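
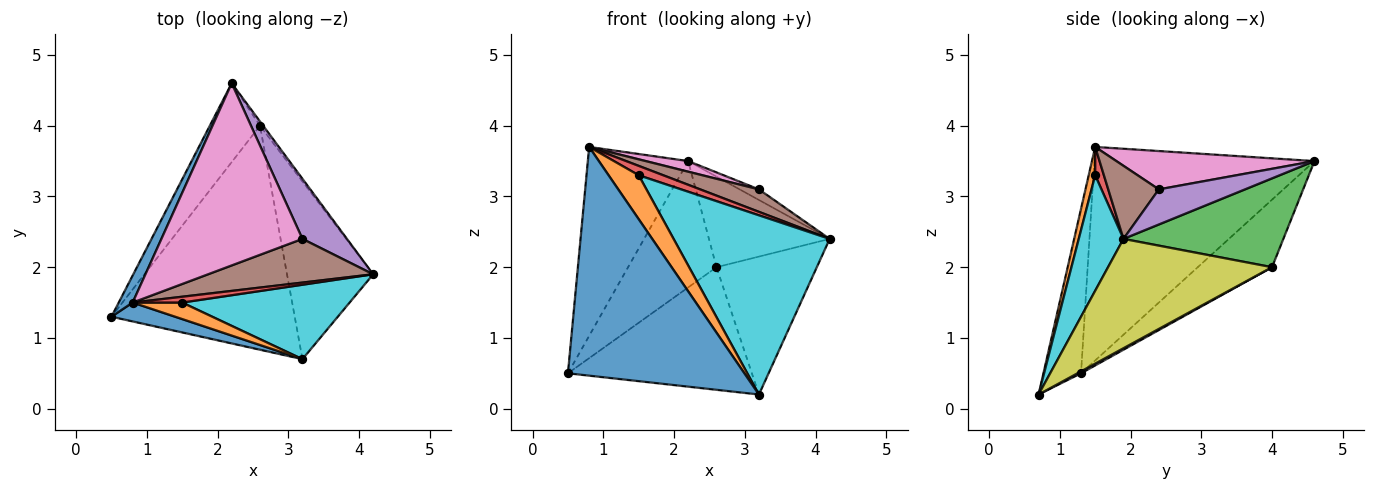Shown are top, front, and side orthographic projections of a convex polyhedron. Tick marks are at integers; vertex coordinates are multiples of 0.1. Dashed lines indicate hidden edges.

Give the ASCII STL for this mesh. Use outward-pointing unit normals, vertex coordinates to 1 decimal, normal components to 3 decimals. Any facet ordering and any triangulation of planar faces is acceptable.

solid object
 facet normal -0.908 0.414 0.059
  outer loop
   vertex 0.8 1.5 3.7
   vertex 2.2 4.6 3.5
   vertex 0.5 1.3 0.5
  endloop
 endfacet
 facet normal -0.580 0.691 -0.431
  outer loop
   vertex 2.6 4.0 2.0
   vertex 0.5 1.3 0.5
   vertex 2.2 4.6 3.5
  endloop
 endfacet
 facet normal 0.798 0.602 -0.028
  outer loop
   vertex 2.6 4.0 2.0
   vertex 2.2 4.6 3.5
   vertex 4.2 1.9 2.4
  endloop
 endfacet
 facet normal 0.289 -0.813 0.506
  outer loop
   vertex 1.5 1.5 3.3
   vertex 4.2 1.9 2.4
   vertex 0.8 1.5 3.7
  endloop
 endfacet
 facet normal 0.613 0.137 0.778
  outer loop
   vertex 3.2 2.4 3.1
   vertex 4.2 1.9 2.4
   vertex 2.2 4.6 3.5
  endloop
 endfacet
 facet normal 0.366 -0.426 0.827
  outer loop
   vertex 3.2 2.4 3.1
   vertex 0.8 1.5 3.7
   vertex 4.2 1.9 2.4
  endloop
 endfacet
 facet normal 0.262 -0.056 0.963
  outer loop
   vertex 3.2 2.4 3.1
   vertex 2.2 4.6 3.5
   vertex 0.8 1.5 3.7
  endloop
 endfacet
 facet normal 0.009 0.480 -0.877
  outer loop
   vertex 3.2 0.7 0.2
   vertex 0.5 1.3 0.5
   vertex 2.6 4.0 2.0
  endloop
 endfacet
 facet normal 0.708 0.433 -0.558
  outer loop
   vertex 3.2 0.7 0.2
   vertex 2.6 4.0 2.0
   vertex 4.2 1.9 2.4
  endloop
 endfacet
 facet normal 0.256 -0.893 0.371
  outer loop
   vertex 3.2 0.7 0.2
   vertex 4.2 1.9 2.4
   vertex 1.5 1.5 3.3
  endloop
 endfacet
 facet normal -0.208 -0.975 0.080
  outer loop
   vertex 3.2 0.7 0.2
   vertex 0.8 1.5 3.7
   vertex 0.5 1.3 0.5
  endloop
 endfacet
 facet normal 0.197 -0.918 0.345
  outer loop
   vertex 3.2 0.7 0.2
   vertex 1.5 1.5 3.3
   vertex 0.8 1.5 3.7
  endloop
 endfacet
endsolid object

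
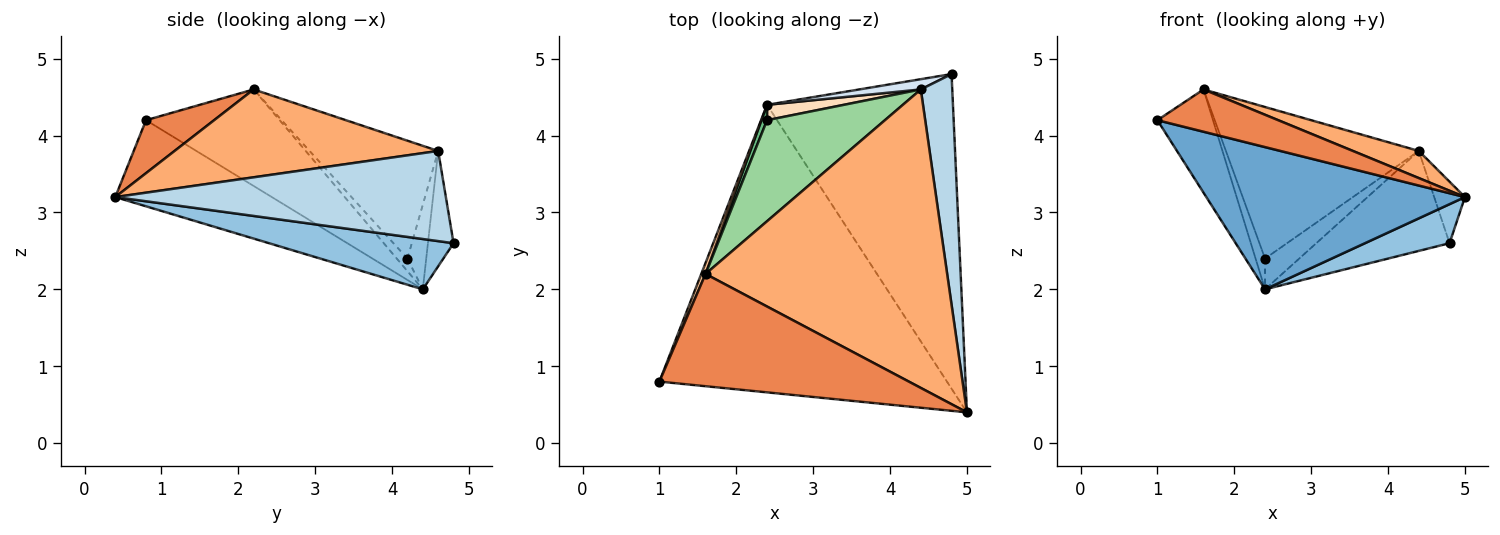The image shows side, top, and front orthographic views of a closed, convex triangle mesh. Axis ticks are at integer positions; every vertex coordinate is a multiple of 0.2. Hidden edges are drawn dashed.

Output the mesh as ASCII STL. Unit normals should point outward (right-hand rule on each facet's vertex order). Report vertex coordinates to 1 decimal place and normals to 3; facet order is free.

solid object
 facet normal -0.259 -0.428 -0.866
  outer loop
   vertex 2.4 4.4 2.0
   vertex 5.0 0.4 3.2
   vertex 1.0 0.8 4.2
  endloop
 endfacet
 facet normal 0.259 -0.119 -0.958
  outer loop
   vertex 2.4 4.4 2.0
   vertex 4.8 4.8 2.6
   vertex 5.0 0.4 3.2
  endloop
 endfacet
 facet normal 0.941 0.087 0.328
  outer loop
   vertex 4.4 4.6 3.8
   vertex 5.0 0.4 3.2
   vertex 4.8 4.8 2.6
  endloop
 endfacet
 facet normal -0.188 0.977 0.100
  outer loop
   vertex 4.4 4.6 3.8
   vertex 4.8 4.8 2.6
   vertex 2.4 4.4 2.0
  endloop
 endfacet
 facet normal 0.195 -0.346 0.918
  outer loop
   vertex 1.6 2.2 4.6
   vertex 1.0 0.8 4.2
   vertex 5.0 0.4 3.2
  endloop
 endfacet
 facet normal 0.341 -0.085 0.936
  outer loop
   vertex 1.6 2.2 4.6
   vertex 5.0 0.4 3.2
   vertex 4.4 4.6 3.8
  endloop
 endfacet
 facet normal -0.923 0.384 0.041
  outer loop
   vertex 1.6 2.2 4.6
   vertex 2.4 4.4 2.0
   vertex 1.0 0.8 4.2
  endloop
 endfacet
 facet normal -0.441 0.803 0.401
  outer loop
   vertex 2.4 4.2 2.4
   vertex 4.4 4.6 3.8
   vertex 2.4 4.4 2.0
  endloop
 endfacet
 facet normal -0.709 0.630 0.315
  outer loop
   vertex 2.4 4.2 2.4
   vertex 2.4 4.4 2.0
   vertex 1.6 2.2 4.6
  endloop
 endfacet
 facet normal -0.485 0.728 0.485
  outer loop
   vertex 2.4 4.2 2.4
   vertex 1.6 2.2 4.6
   vertex 4.4 4.6 3.8
  endloop
 endfacet
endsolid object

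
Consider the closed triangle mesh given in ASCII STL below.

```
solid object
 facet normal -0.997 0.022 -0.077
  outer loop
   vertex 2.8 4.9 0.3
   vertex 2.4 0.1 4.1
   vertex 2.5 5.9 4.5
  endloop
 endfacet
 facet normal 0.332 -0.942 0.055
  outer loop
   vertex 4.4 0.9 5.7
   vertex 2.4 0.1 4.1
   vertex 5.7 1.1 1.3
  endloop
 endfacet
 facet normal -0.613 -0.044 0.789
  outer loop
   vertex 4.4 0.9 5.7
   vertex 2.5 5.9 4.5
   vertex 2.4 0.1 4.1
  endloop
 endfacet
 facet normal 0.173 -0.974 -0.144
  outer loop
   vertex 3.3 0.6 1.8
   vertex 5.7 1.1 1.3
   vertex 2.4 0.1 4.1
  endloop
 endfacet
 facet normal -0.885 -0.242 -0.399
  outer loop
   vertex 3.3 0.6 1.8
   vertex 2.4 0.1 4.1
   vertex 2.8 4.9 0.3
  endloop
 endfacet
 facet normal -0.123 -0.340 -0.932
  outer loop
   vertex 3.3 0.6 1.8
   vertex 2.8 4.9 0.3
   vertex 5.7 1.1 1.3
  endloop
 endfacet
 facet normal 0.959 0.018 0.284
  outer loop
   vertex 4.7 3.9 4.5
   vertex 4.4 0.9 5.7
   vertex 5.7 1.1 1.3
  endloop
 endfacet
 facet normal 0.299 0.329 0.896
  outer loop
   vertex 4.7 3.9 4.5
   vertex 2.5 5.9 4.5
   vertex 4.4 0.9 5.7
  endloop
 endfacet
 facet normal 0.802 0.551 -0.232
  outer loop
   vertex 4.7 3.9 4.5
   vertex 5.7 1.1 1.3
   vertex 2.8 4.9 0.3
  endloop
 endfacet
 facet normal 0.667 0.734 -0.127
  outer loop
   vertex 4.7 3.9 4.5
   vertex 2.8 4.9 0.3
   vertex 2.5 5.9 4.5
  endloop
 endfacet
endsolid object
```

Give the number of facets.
10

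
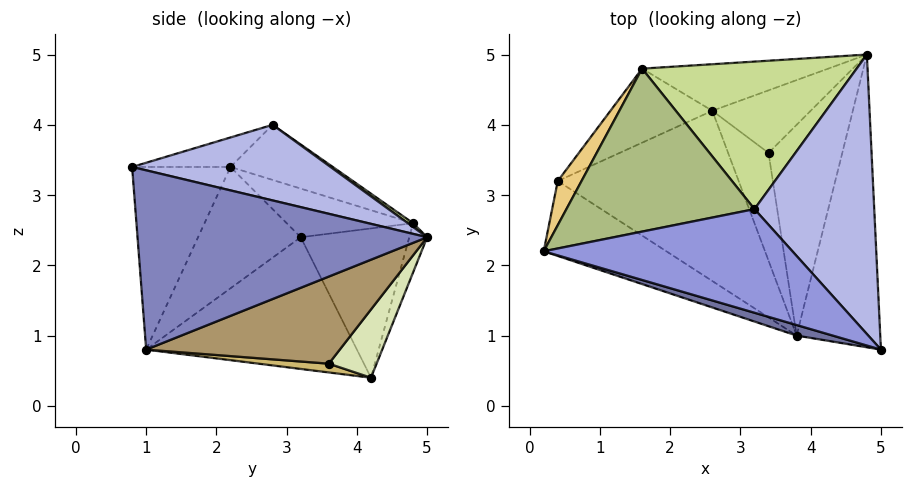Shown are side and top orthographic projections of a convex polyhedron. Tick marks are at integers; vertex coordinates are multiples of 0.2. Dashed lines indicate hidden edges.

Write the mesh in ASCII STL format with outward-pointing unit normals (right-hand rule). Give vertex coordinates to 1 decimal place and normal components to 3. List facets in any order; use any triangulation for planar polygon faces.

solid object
 facet normal -0.280 -0.959 0.055
  outer loop
   vertex 3.8 1.0 0.8
   vertex 5.0 0.8 3.4
   vertex 0.2 2.2 3.4
  endloop
 endfacet
 facet normal 0.905 -0.057 -0.422
  outer loop
   vertex 3.8 1.0 0.8
   vertex 4.8 5.0 2.4
   vertex 5.0 0.8 3.4
  endloop
 endfacet
 facet normal -0.109 -0.375 0.921
  outer loop
   vertex 3.2 2.8 4.0
   vertex 0.2 2.2 3.4
   vertex 5.0 0.8 3.4
  endloop
 endfacet
 facet normal 0.521 0.221 0.825
  outer loop
   vertex 3.2 2.8 4.0
   vertex 5.0 0.8 3.4
   vertex 4.8 5.0 2.4
  endloop
 endfacet
 facet normal -0.078 0.952 -0.295
  outer loop
   vertex 1.6 4.8 2.6
   vertex 4.8 5.0 2.4
   vertex 2.6 4.2 0.4
  endloop
 endfacet
 facet normal -0.257 0.408 0.876
  outer loop
   vertex 1.6 4.8 2.6
   vertex 0.2 2.2 3.4
   vertex 3.2 2.8 4.0
  endloop
 endfacet
 facet normal 0.015 0.581 0.814
  outer loop
   vertex 1.6 4.8 2.6
   vertex 3.2 2.8 4.0
   vertex 4.8 5.0 2.4
  endloop
 endfacet
 facet normal 0.513 0.437 -0.739
  outer loop
   vertex 3.4 3.6 0.6
   vertex 2.6 4.2 0.4
   vertex 4.8 5.0 2.4
  endloop
 endfacet
 facet normal 0.761 0.068 -0.645
  outer loop
   vertex 3.4 3.6 0.6
   vertex 4.8 5.0 2.4
   vertex 3.8 1.0 0.8
  endloop
 endfacet
 facet normal 0.212 -0.042 -0.976
  outer loop
   vertex 3.4 3.6 0.6
   vertex 3.8 1.0 0.8
   vertex 2.6 4.2 0.4
  endloop
 endfacet
 facet normal -0.764 0.526 0.373
  outer loop
   vertex 0.4 3.2 2.4
   vertex 0.2 2.2 3.4
   vertex 1.6 4.8 2.6
  endloop
 endfacet
 facet normal -0.680 0.568 -0.464
  outer loop
   vertex 0.4 3.2 2.4
   vertex 1.6 4.8 2.6
   vertex 2.6 4.2 0.4
  endloop
 endfacet
 facet normal -0.611 -0.495 -0.617
  outer loop
   vertex 0.4 3.2 2.4
   vertex 3.8 1.0 0.8
   vertex 0.2 2.2 3.4
  endloop
 endfacet
 facet normal -0.560 -0.306 -0.770
  outer loop
   vertex 0.4 3.2 2.4
   vertex 2.6 4.2 0.4
   vertex 3.8 1.0 0.8
  endloop
 endfacet
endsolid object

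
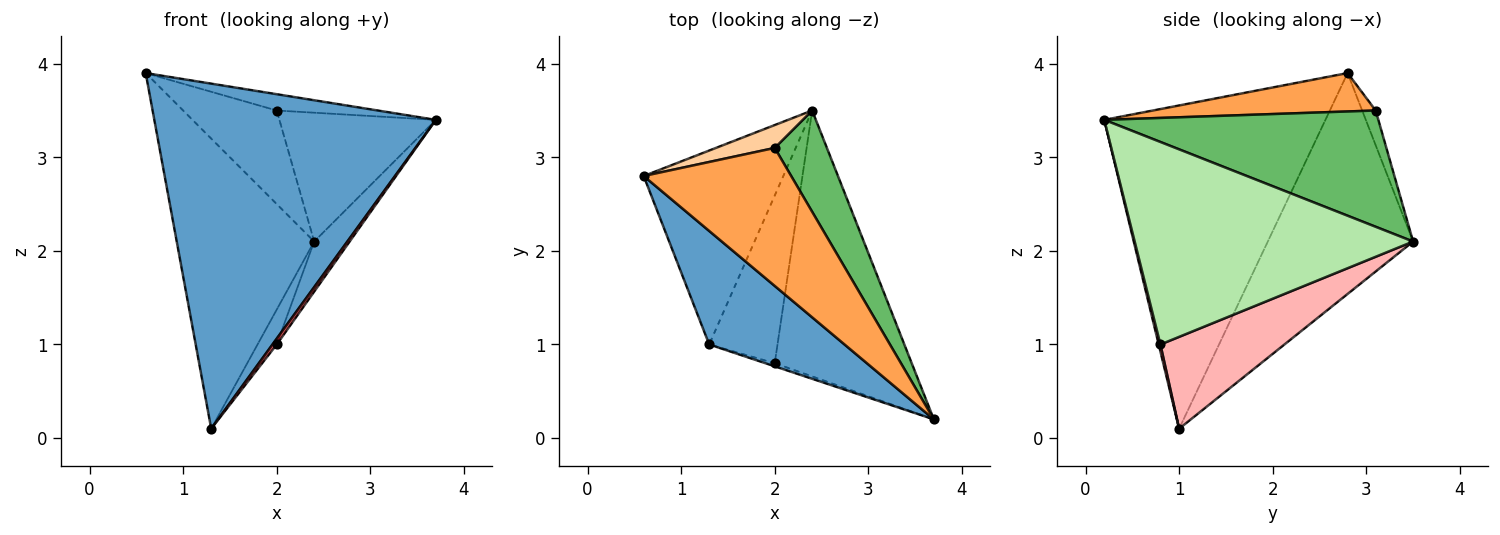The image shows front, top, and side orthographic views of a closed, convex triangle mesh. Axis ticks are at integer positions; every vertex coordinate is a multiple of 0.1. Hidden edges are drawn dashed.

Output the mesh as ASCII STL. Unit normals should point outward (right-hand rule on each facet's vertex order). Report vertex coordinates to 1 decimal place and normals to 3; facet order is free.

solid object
 facet normal -0.598 -0.761 0.250
  outer loop
   vertex 1.3 1.0 0.1
   vertex 3.7 0.2 3.4
   vertex 0.6 2.8 3.9
  endloop
 endfacet
 facet normal -0.660 0.624 -0.417
  outer loop
   vertex 1.3 1.0 0.1
   vertex 0.6 2.8 3.9
   vertex 2.4 3.5 2.1
  endloop
 endfacet
 facet normal 0.250 0.114 0.961
  outer loop
   vertex 2.0 3.1 3.5
   vertex 0.6 2.8 3.9
   vertex 3.7 0.2 3.4
  endloop
 endfacet
 facet normal -0.139 0.962 0.235
  outer loop
   vertex 2.0 3.1 3.5
   vertex 2.4 3.5 2.1
   vertex 0.6 2.8 3.9
  endloop
 endfacet
 facet normal 0.809 0.462 0.363
  outer loop
   vertex 2.0 3.1 3.5
   vertex 3.7 0.2 3.4
   vertex 2.4 3.5 2.1
  endloop
 endfacet
 facet normal 0.824 0.105 -0.557
  outer loop
   vertex 2.0 0.8 1.0
   vertex 2.4 3.5 2.1
   vertex 3.7 0.2 3.4
  endloop
 endfacet
 facet normal 0.333 -0.832 -0.444
  outer loop
   vertex 2.0 0.8 1.0
   vertex 3.7 0.2 3.4
   vertex 1.3 1.0 0.1
  endloop
 endfacet
 facet normal 0.796 0.123 -0.592
  outer loop
   vertex 2.0 0.8 1.0
   vertex 1.3 1.0 0.1
   vertex 2.4 3.5 2.1
  endloop
 endfacet
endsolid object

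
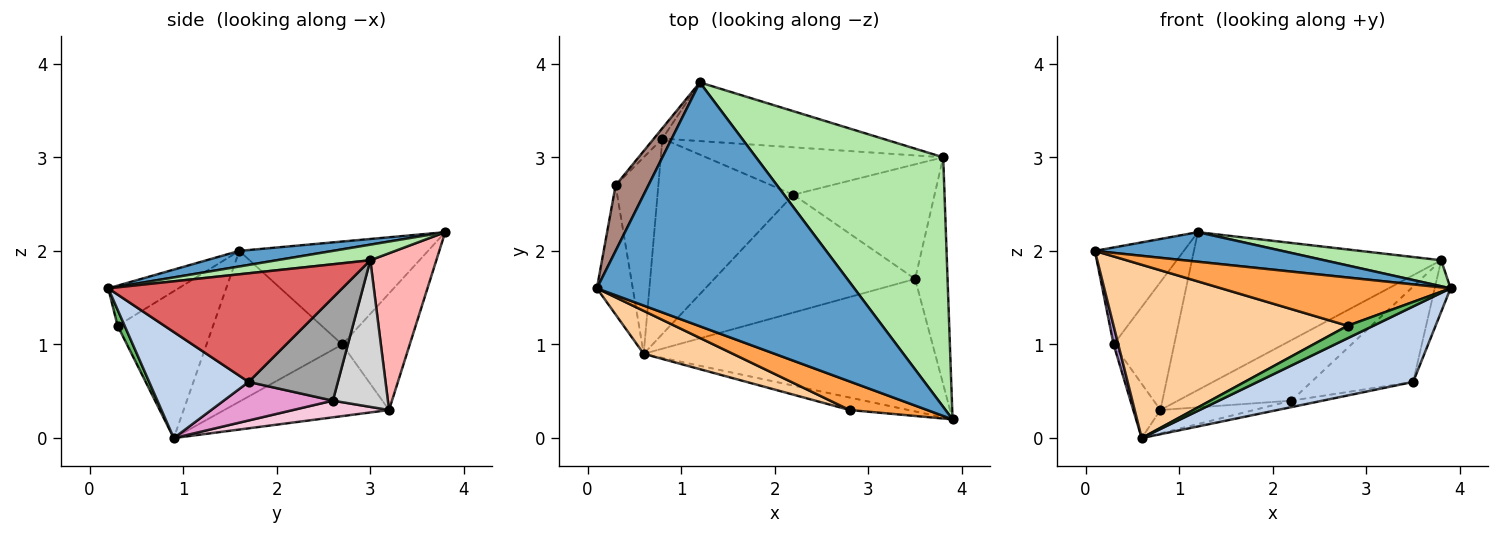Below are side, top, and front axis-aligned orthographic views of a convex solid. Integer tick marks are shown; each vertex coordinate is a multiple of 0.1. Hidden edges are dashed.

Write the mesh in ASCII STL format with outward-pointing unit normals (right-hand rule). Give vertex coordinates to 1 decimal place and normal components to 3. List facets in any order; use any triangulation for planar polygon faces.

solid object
 facet normal 0.060 -0.120 0.991
  outer loop
   vertex 1.2 3.8 2.2
   vertex 0.1 1.6 2.0
   vertex 3.9 0.2 1.6
  endloop
 endfacet
 facet normal 0.302 -0.472 -0.828
  outer loop
   vertex 3.5 1.7 0.6
   vertex 3.9 0.2 1.6
   vertex 0.6 0.9 0.0
  endloop
 endfacet
 facet normal -0.255 -0.832 0.493
  outer loop
   vertex 2.8 0.3 1.2
   vertex 3.9 0.2 1.6
   vertex 0.1 1.6 2.0
  endloop
 endfacet
 facet normal -0.368 -0.902 0.224
  outer loop
   vertex 2.8 0.3 1.2
   vertex 0.1 1.6 2.0
   vertex 0.6 0.9 0.0
  endloop
 endfacet
 facet normal 0.189 -0.694 -0.694
  outer loop
   vertex 2.8 0.3 1.2
   vertex 0.6 0.9 0.0
   vertex 3.9 0.2 1.6
  endloop
 endfacet
 facet normal 0.083 -0.103 0.991
  outer loop
   vertex 3.8 3.0 1.9
   vertex 1.2 3.8 2.2
   vertex 3.9 0.2 1.6
  endloop
 endfacet
 facet normal 0.956 0.065 -0.285
  outer loop
   vertex 3.8 3.0 1.9
   vertex 3.9 0.2 1.6
   vertex 3.5 1.7 0.6
  endloop
 endfacet
 facet normal 0.241 0.910 -0.338
  outer loop
   vertex 3.8 3.0 1.9
   vertex 0.8 3.2 0.3
   vertex 1.2 3.8 2.2
  endloop
 endfacet
 facet normal -0.972 -0.034 -0.231
  outer loop
   vertex 0.3 2.7 1.0
   vertex 0.6 0.9 0.0
   vertex 0.1 1.6 2.0
  endloop
 endfacet
 facet normal -0.850 0.140 -0.507
  outer loop
   vertex 0.3 2.7 1.0
   vertex 0.8 3.2 0.3
   vertex 0.6 0.9 0.0
  endloop
 endfacet
 facet normal -0.869 0.410 0.277
  outer loop
   vertex 0.3 2.7 1.0
   vertex 0.1 1.6 2.0
   vertex 1.2 3.8 2.2
  endloop
 endfacet
 facet normal -0.743 0.667 -0.054
  outer loop
   vertex 0.3 2.7 1.0
   vertex 1.2 3.8 2.2
   vertex 0.8 3.2 0.3
  endloop
 endfacet
 facet normal 0.188 0.054 -0.981
  outer loop
   vertex 2.2 2.6 0.4
   vertex 3.5 1.7 0.6
   vertex 0.6 0.9 0.0
  endloop
 endfacet
 facet normal 0.121 0.118 -0.986
  outer loop
   vertex 2.2 2.6 0.4
   vertex 0.6 0.9 0.0
   vertex 0.8 3.2 0.3
  endloop
 endfacet
 facet normal 0.489 0.558 -0.671
  outer loop
   vertex 2.2 2.6 0.4
   vertex 3.8 3.0 1.9
   vertex 3.5 1.7 0.6
  endloop
 endfacet
 facet normal 0.356 0.735 -0.576
  outer loop
   vertex 2.2 2.6 0.4
   vertex 0.8 3.2 0.3
   vertex 3.8 3.0 1.9
  endloop
 endfacet
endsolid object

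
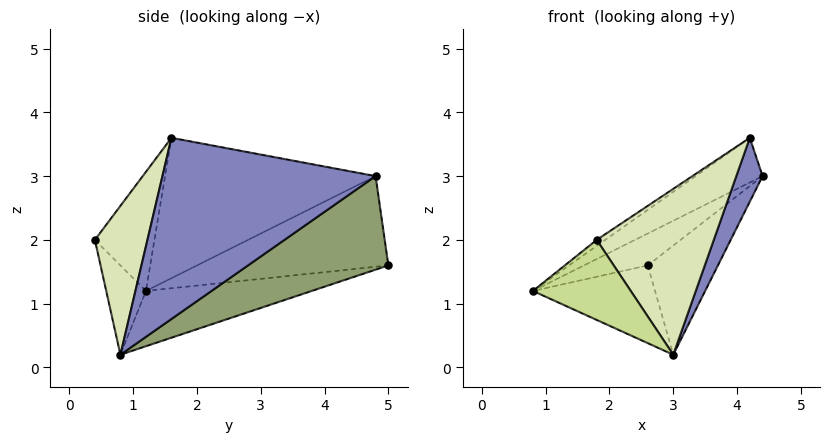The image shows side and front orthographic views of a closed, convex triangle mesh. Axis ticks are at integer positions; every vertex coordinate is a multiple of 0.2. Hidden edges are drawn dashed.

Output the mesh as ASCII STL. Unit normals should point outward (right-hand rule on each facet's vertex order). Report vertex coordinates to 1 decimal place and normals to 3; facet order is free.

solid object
 facet normal -0.581 0.185 0.792
  outer loop
   vertex 4.2 1.6 3.6
   vertex 4.4 4.8 3.0
   vertex 0.8 1.2 1.2
  endloop
 endfacet
 facet normal 0.945 -0.116 -0.306
  outer loop
   vertex 3.0 0.8 0.2
   vertex 4.4 4.8 3.0
   vertex 4.2 1.6 3.6
  endloop
 endfacet
 facet normal -0.588 0.196 0.784
  outer loop
   vertex 2.6 5.0 1.6
   vertex 0.8 1.2 1.2
   vertex 4.4 4.8 3.0
  endloop
 endfacet
 facet normal -0.359 0.264 -0.895
  outer loop
   vertex 2.6 5.0 1.6
   vertex 3.0 0.8 0.2
   vertex 0.8 1.2 1.2
  endloop
 endfacet
 facet normal 0.606 0.303 -0.736
  outer loop
   vertex 2.6 5.0 1.6
   vertex 4.4 4.8 3.0
   vertex 3.0 0.8 0.2
  endloop
 endfacet
 facet normal -0.581 0.083 0.810
  outer loop
   vertex 1.8 0.4 2.0
   vertex 4.2 1.6 3.6
   vertex 0.8 1.2 1.2
  endloop
 endfacet
 facet normal -0.342 -0.843 -0.415
  outer loop
   vertex 1.8 0.4 2.0
   vertex 0.8 1.2 1.2
   vertex 3.0 0.8 0.2
  endloop
 endfacet
 facet normal 0.408 -0.910 0.070
  outer loop
   vertex 1.8 0.4 2.0
   vertex 3.0 0.8 0.2
   vertex 4.2 1.6 3.6
  endloop
 endfacet
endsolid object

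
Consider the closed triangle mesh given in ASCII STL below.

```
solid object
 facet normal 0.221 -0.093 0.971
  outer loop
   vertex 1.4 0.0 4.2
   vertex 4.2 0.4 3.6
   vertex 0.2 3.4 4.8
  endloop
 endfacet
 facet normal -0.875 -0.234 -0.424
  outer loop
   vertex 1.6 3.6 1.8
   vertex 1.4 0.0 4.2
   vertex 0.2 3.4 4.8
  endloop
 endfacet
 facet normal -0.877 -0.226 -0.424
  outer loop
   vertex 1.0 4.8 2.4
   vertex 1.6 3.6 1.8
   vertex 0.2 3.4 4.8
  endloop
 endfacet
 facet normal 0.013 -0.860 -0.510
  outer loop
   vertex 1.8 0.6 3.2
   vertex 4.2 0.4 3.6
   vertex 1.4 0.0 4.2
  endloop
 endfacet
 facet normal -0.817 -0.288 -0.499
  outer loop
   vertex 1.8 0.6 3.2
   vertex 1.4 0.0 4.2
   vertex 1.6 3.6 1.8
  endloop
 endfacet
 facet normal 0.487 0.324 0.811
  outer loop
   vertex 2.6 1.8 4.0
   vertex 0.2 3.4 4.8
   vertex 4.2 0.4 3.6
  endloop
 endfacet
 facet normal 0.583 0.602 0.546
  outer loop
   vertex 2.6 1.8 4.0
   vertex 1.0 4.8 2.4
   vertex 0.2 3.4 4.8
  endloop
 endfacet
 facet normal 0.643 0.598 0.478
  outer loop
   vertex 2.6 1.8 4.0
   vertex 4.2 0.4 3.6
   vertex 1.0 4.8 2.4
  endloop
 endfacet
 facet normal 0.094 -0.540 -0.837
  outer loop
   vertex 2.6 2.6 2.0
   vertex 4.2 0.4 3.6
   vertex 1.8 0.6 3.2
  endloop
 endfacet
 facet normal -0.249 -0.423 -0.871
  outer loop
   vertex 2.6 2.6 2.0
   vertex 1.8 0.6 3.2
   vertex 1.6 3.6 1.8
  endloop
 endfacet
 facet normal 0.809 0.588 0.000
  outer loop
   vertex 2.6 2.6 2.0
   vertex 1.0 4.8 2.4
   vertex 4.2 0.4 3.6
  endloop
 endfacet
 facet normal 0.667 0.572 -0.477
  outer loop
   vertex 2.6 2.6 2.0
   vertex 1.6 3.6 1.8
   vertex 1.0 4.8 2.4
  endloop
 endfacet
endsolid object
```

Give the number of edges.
18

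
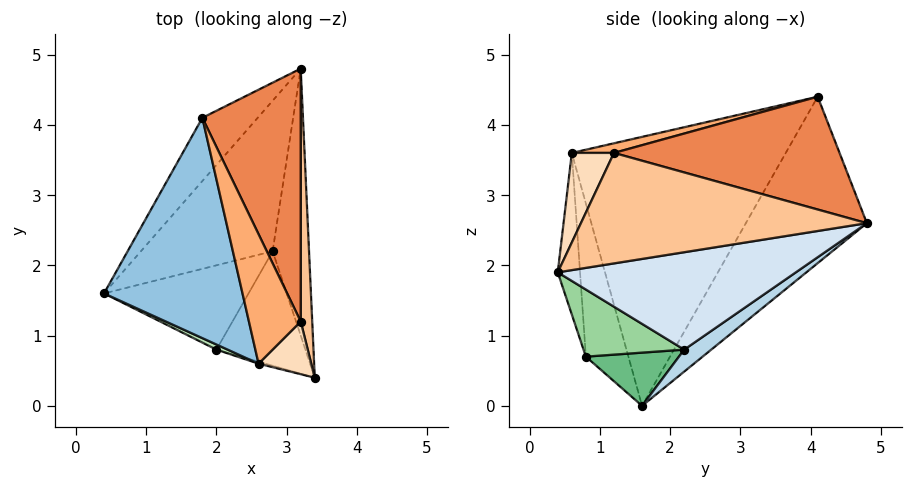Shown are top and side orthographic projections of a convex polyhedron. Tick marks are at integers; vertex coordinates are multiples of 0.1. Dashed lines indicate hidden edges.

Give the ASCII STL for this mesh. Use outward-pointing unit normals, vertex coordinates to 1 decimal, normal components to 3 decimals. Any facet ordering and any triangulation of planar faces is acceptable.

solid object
 facet normal -0.643 0.736 -0.214
  outer loop
   vertex 1.8 4.1 4.4
   vertex 3.2 4.8 2.6
   vertex 0.4 1.6 0.0
  endloop
 endfacet
 facet normal -0.850 -0.294 0.438
  outer loop
   vertex 2.6 0.6 3.6
   vertex 1.8 4.1 4.4
   vertex 0.4 1.6 0.0
  endloop
 endfacet
 facet normal 0.137 0.549 -0.824
  outer loop
   vertex 2.8 2.2 0.8
   vertex 0.4 1.6 0.0
   vertex 3.2 4.8 2.6
  endloop
 endfacet
 facet normal 0.932 0.098 -0.348
  outer loop
   vertex 2.8 2.2 0.8
   vertex 3.2 4.8 2.6
   vertex 3.4 0.4 1.9
  endloop
 endfacet
 facet normal 0.741 0.180 0.647
  outer loop
   vertex 3.2 1.2 3.6
   vertex 3.2 4.8 2.6
   vertex 1.8 4.1 4.4
  endloop
 endfacet
 facet normal 0.180 -0.180 0.967
  outer loop
   vertex 3.2 1.2 3.6
   vertex 1.8 4.1 4.4
   vertex 2.6 0.6 3.6
  endloop
 endfacet
 facet normal 0.994 0.029 0.103
  outer loop
   vertex 3.2 1.2 3.6
   vertex 3.4 0.4 1.9
   vertex 3.2 4.8 2.6
  endloop
 endfacet
 facet normal 0.653 -0.653 0.384
  outer loop
   vertex 3.2 1.2 3.6
   vertex 2.6 0.6 3.6
   vertex 3.4 0.4 1.9
  endloop
 endfacet
 facet normal 0.343 -0.129 -0.931
  outer loop
   vertex 2.0 0.8 0.7
   vertex 0.4 1.6 0.0
   vertex 2.8 2.2 0.8
  endloop
 endfacet
 facet normal 0.579 -0.276 -0.767
  outer loop
   vertex 2.0 0.8 0.7
   vertex 2.8 2.2 0.8
   vertex 3.4 0.4 1.9
  endloop
 endfacet
 facet normal -0.459 -0.888 0.034
  outer loop
   vertex 2.0 0.8 0.7
   vertex 2.6 0.6 3.6
   vertex 0.4 1.6 0.0
  endloop
 endfacet
 facet normal -0.266 -0.964 -0.012
  outer loop
   vertex 2.0 0.8 0.7
   vertex 3.4 0.4 1.9
   vertex 2.6 0.6 3.6
  endloop
 endfacet
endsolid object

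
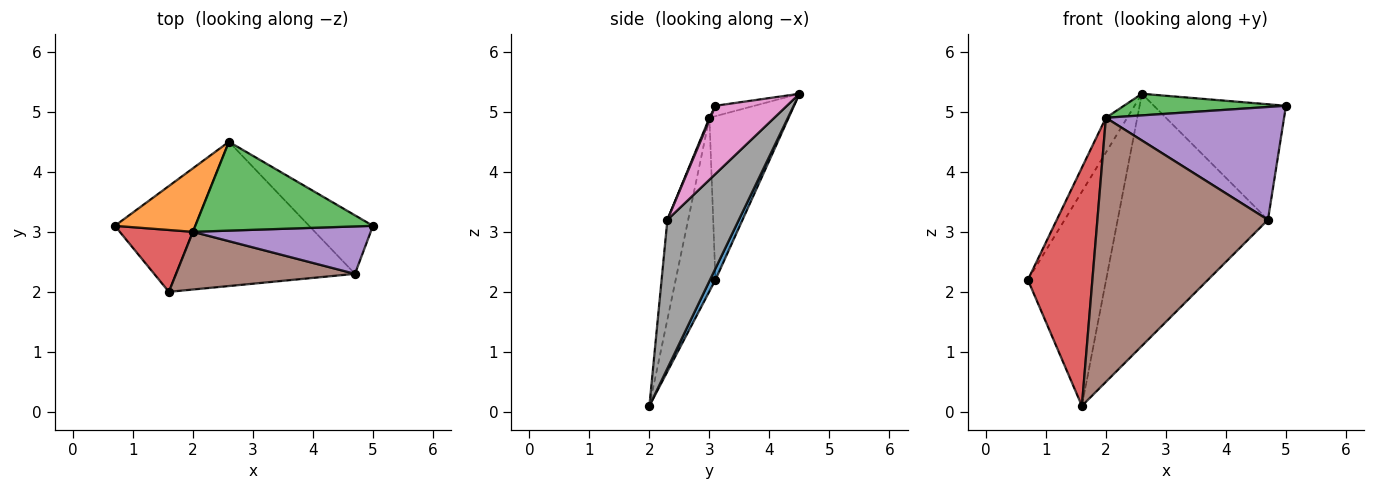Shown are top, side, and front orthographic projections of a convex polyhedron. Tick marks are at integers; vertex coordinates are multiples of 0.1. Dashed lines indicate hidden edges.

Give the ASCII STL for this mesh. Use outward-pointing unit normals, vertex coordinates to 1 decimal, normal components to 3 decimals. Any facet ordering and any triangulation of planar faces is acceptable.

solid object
 facet normal 0.062 0.895 -0.442
  outer loop
   vertex 1.6 2.0 0.1
   vertex 0.7 3.1 2.2
   vertex 2.6 4.5 5.3
  endloop
 endfacet
 facet normal -0.872 0.235 0.429
  outer loop
   vertex 2.0 3.0 4.9
   vertex 2.6 4.5 5.3
   vertex 0.7 3.1 2.2
  endloop
 endfacet
 facet normal -0.057 -0.236 0.970
  outer loop
   vertex 2.0 3.0 4.9
   vertex 5.0 3.1 5.1
   vertex 2.6 4.5 5.3
  endloop
 endfacet
 facet normal -0.512 -0.831 0.216
  outer loop
   vertex 2.0 3.0 4.9
   vertex 0.7 3.1 2.2
   vertex 1.6 2.0 0.1
  endloop
 endfacet
 facet normal 0.005 -0.922 0.387
  outer loop
   vertex 4.7 2.3 3.2
   vertex 5.0 3.1 5.1
   vertex 2.0 3.0 4.9
  endloop
 endfacet
 facet normal -0.118 -0.970 0.212
  outer loop
   vertex 4.7 2.3 3.2
   vertex 2.0 3.0 4.9
   vertex 1.6 2.0 0.1
  endloop
 endfacet
 facet normal 0.435 0.803 -0.407
  outer loop
   vertex 4.7 2.3 3.2
   vertex 2.6 4.5 5.3
   vertex 5.0 3.1 5.1
  endloop
 endfacet
 facet normal 0.381 0.802 -0.459
  outer loop
   vertex 4.7 2.3 3.2
   vertex 1.6 2.0 0.1
   vertex 2.6 4.5 5.3
  endloop
 endfacet
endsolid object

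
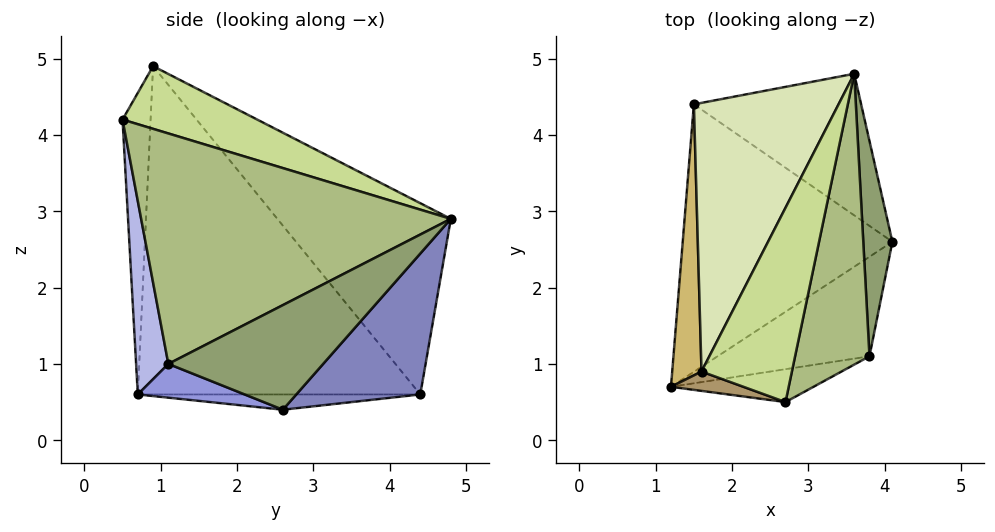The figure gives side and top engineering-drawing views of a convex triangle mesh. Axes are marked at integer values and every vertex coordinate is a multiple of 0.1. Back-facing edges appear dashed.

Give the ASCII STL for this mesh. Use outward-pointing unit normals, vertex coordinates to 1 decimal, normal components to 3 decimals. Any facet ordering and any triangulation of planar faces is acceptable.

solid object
 facet normal -0.073 0.006 -0.997
  outer loop
   vertex 1.5 4.4 0.6
   vertex 4.1 2.6 0.4
   vertex 1.2 0.7 0.6
  endloop
 endfacet
 facet normal 0.452 0.713 -0.537
  outer loop
   vertex 1.5 4.4 0.6
   vertex 3.6 4.8 2.9
   vertex 4.1 2.6 0.4
  endloop
 endfacet
 facet normal 0.199 -0.398 -0.896
  outer loop
   vertex 3.8 1.1 1.0
   vertex 1.2 0.7 0.6
   vertex 4.1 2.6 0.4
  endloop
 endfacet
 facet normal 0.170 -0.978 -0.125
  outer loop
   vertex 3.8 1.1 1.0
   vertex 2.7 0.5 4.2
   vertex 1.2 0.7 0.6
  endloop
 endfacet
 facet normal 0.960 -0.085 0.267
  outer loop
   vertex 3.8 1.1 1.0
   vertex 4.1 2.6 0.4
   vertex 3.6 4.8 2.9
  endloop
 endfacet
 facet normal 0.946 -0.106 0.305
  outer loop
   vertex 3.8 1.1 1.0
   vertex 3.6 4.8 2.9
   vertex 2.7 0.5 4.2
  endloop
 endfacet
 facet normal 0.565 0.128 0.815
  outer loop
   vertex 1.6 0.9 4.9
   vertex 2.7 0.5 4.2
   vertex 3.6 4.8 2.9
  endloop
 endfacet
 facet normal -0.648 0.583 0.490
  outer loop
   vertex 1.6 0.9 4.9
   vertex 3.6 4.8 2.9
   vertex 1.5 4.4 0.6
  endloop
 endfacet
 facet normal -0.300 -0.951 0.072
  outer loop
   vertex 1.6 0.9 4.9
   vertex 1.2 0.7 0.6
   vertex 2.7 0.5 4.2
  endloop
 endfacet
 facet normal -0.993 0.080 0.089
  outer loop
   vertex 1.6 0.9 4.9
   vertex 1.5 4.4 0.6
   vertex 1.2 0.7 0.6
  endloop
 endfacet
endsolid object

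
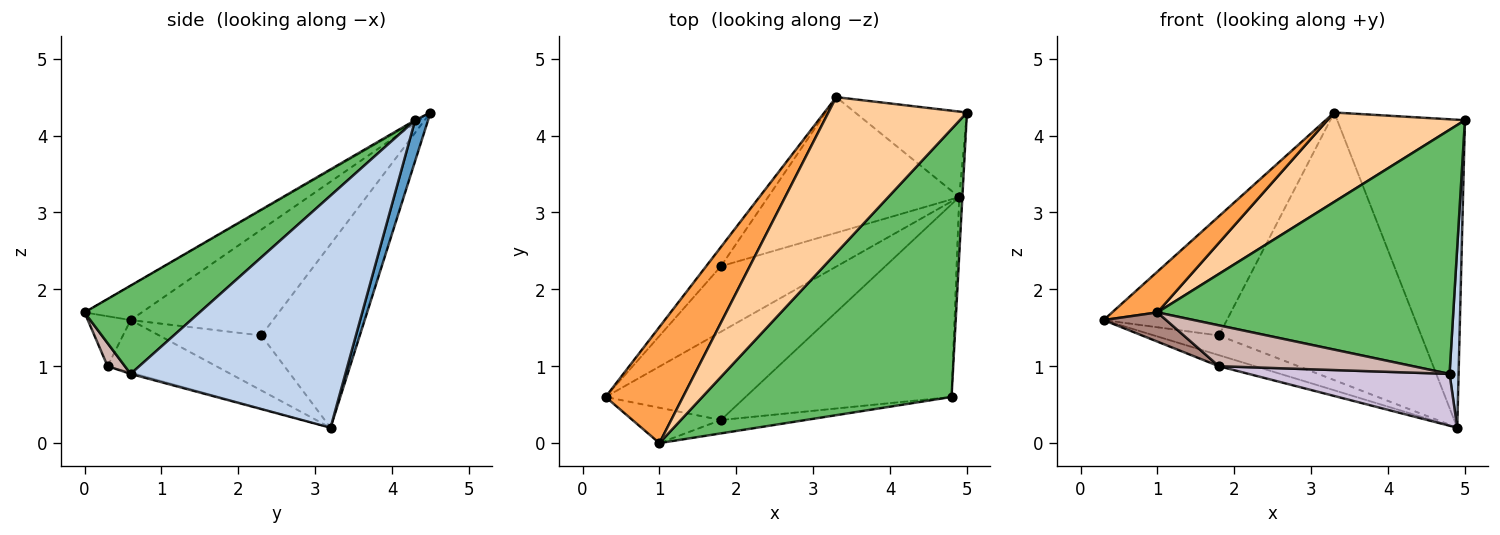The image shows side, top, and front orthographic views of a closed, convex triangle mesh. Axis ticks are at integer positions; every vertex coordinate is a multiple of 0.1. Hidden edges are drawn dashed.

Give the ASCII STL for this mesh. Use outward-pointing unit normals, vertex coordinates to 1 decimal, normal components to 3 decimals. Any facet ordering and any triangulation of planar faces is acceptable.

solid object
 facet normal 0.097 0.959 -0.266
  outer loop
   vertex 4.9 3.2 0.2
   vertex 3.3 4.5 4.3
   vertex 5.0 4.3 4.2
  endloop
 endfacet
 facet normal 0.999 -0.042 -0.013
  outer loop
   vertex 4.8 0.6 0.9
   vertex 4.9 3.2 0.2
   vertex 5.0 4.3 4.2
  endloop
 endfacet
 facet normal -0.386 -0.305 0.870
  outer loop
   vertex 1.0 0.0 1.7
   vertex 3.3 4.5 4.3
   vertex 0.3 0.6 1.6
  endloop
 endfacet
 facet normal -0.007 -0.497 0.867
  outer loop
   vertex 1.0 0.0 1.7
   vertex 5.0 4.3 4.2
   vertex 3.3 4.5 4.3
  endloop
 endfacet
 facet normal 0.253 -0.651 0.715
  outer loop
   vertex 1.0 0.0 1.7
   vertex 4.8 0.6 0.9
   vertex 5.0 4.3 4.2
  endloop
 endfacet
 facet normal -0.752 0.651 -0.105
  outer loop
   vertex 1.8 2.3 1.4
   vertex 0.3 0.6 1.6
   vertex 3.3 4.5 4.3
  endloop
 endfacet
 facet normal -0.414 0.262 -0.872
  outer loop
   vertex 1.8 2.3 1.4
   vertex 4.9 3.2 0.2
   vertex 0.3 0.6 1.6
  endloop
 endfacet
 facet normal -0.398 0.818 -0.415
  outer loop
   vertex 1.8 2.3 1.4
   vertex 3.3 4.5 4.3
   vertex 4.9 3.2 0.2
  endloop
 endfacet
 facet normal -0.349 0.116 -0.930
  outer loop
   vertex 1.8 0.3 1.0
   vertex 0.3 0.6 1.6
   vertex 4.9 3.2 0.2
  endloop
 endfacet
 facet normal -0.006 -0.260 -0.966
  outer loop
   vertex 1.8 0.3 1.0
   vertex 4.9 3.2 0.2
   vertex 4.8 0.6 0.9
  endloop
 endfacet
 facet normal -0.399 -0.584 -0.707
  outer loop
   vertex 1.8 0.3 1.0
   vertex 1.0 0.0 1.7
   vertex 0.3 0.6 1.6
  endloop
 endfacet
 facet normal 0.084 -0.947 -0.309
  outer loop
   vertex 1.8 0.3 1.0
   vertex 4.8 0.6 0.9
   vertex 1.0 0.0 1.7
  endloop
 endfacet
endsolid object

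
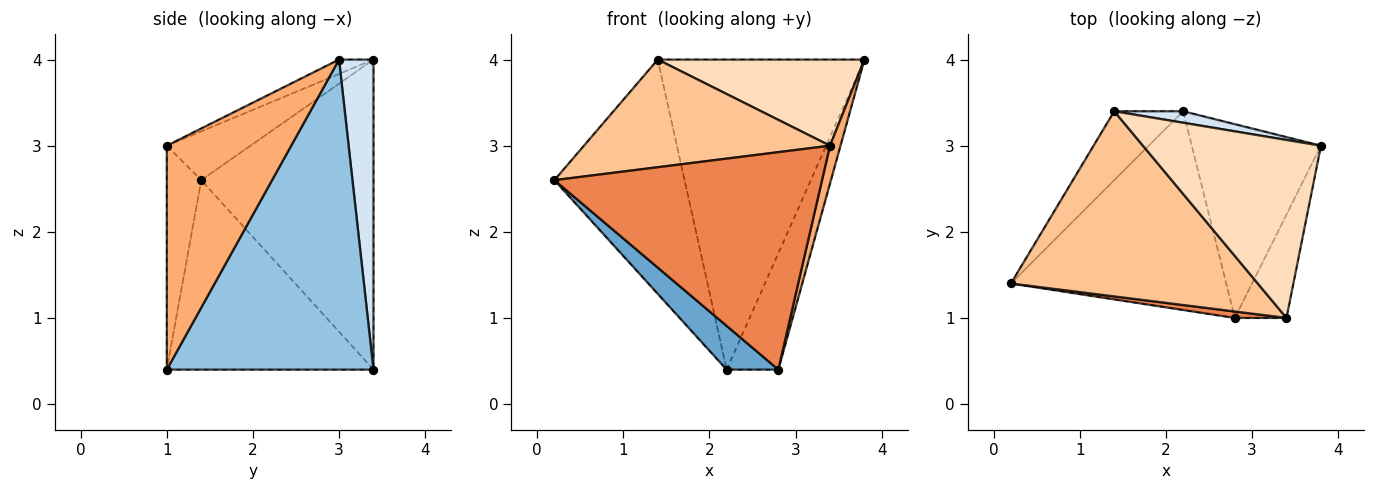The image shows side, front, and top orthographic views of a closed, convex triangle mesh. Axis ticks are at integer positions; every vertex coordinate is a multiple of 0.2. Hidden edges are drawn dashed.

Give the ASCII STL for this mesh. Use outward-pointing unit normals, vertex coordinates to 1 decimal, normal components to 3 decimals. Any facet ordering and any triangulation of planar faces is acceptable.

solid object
 facet normal -0.652 -0.163 -0.741
  outer loop
   vertex 2.2 3.4 0.4
   vertex 2.8 1.0 0.4
   vertex 0.2 1.4 2.6
  endloop
 endfacet
 facet normal 0.899 0.225 -0.375
  outer loop
   vertex 2.2 3.4 0.4
   vertex 3.8 3.0 4.0
   vertex 2.8 1.0 0.4
  endloop
 endfacet
 facet normal -0.786 0.594 -0.175
  outer loop
   vertex 1.4 3.4 4.0
   vertex 2.2 3.4 0.4
   vertex 0.2 1.4 2.6
  endloop
 endfacet
 facet normal 0.164 0.986 0.037
  outer loop
   vertex 1.4 3.4 4.0
   vertex 3.8 3.0 4.0
   vertex 2.2 3.4 0.4
  endloop
 endfacet
 facet normal -0.128 -0.991 0.029
  outer loop
   vertex 3.4 1.0 3.0
   vertex 0.2 1.4 2.6
   vertex 2.8 1.0 0.4
  endloop
 endfacet
 facet normal 0.971 -0.082 -0.224
  outer loop
   vertex 3.4 1.0 3.0
   vertex 2.8 1.0 0.4
   vertex 3.8 3.0 4.0
  endloop
 endfacet
 facet normal -0.168 -0.495 0.852
  outer loop
   vertex 3.4 1.0 3.0
   vertex 1.4 3.4 4.0
   vertex 0.2 1.4 2.6
  endloop
 endfacet
 facet normal -0.072 -0.434 0.898
  outer loop
   vertex 3.4 1.0 3.0
   vertex 3.8 3.0 4.0
   vertex 1.4 3.4 4.0
  endloop
 endfacet
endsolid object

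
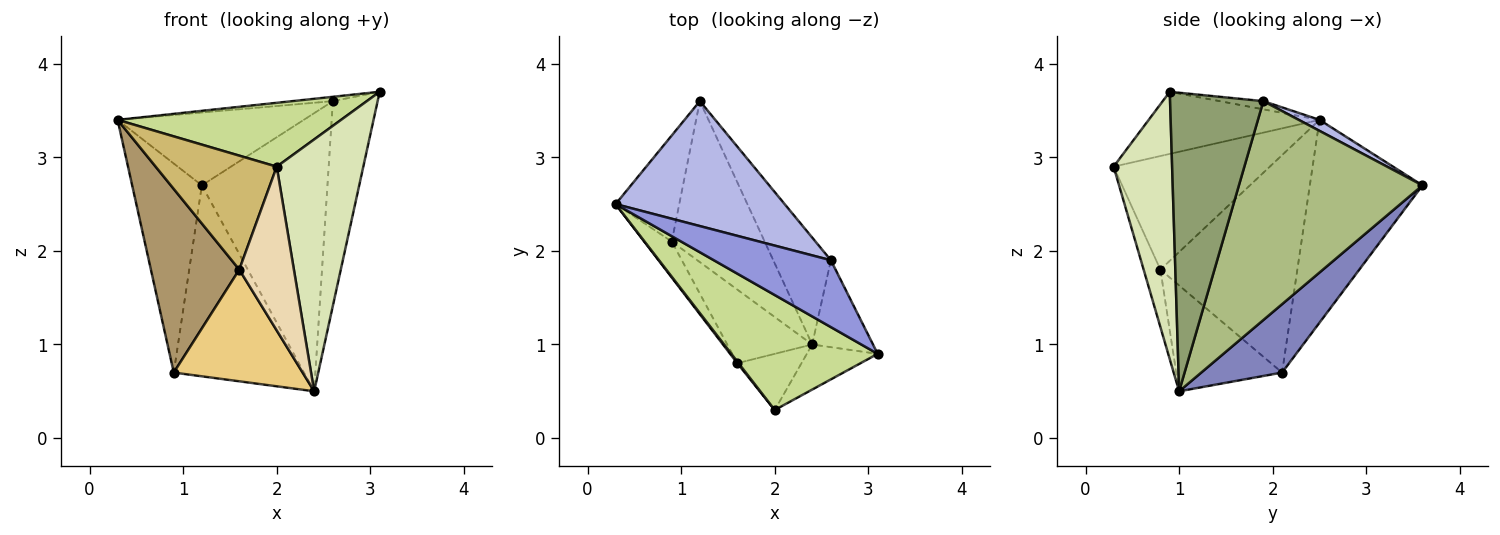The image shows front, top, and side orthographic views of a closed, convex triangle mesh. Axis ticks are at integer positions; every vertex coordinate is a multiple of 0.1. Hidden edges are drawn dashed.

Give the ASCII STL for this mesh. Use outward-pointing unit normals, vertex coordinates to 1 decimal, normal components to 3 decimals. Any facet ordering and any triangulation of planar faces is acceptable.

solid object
 facet normal -0.822 0.508 -0.258
  outer loop
   vertex 0.9 2.1 0.7
   vertex 0.3 2.5 3.4
   vertex 1.2 3.6 2.7
  endloop
 endfacet
 facet normal 0.429 0.691 -0.582
  outer loop
   vertex 0.9 2.1 0.7
   vertex 1.2 3.6 2.7
   vertex 2.4 1.0 0.5
  endloop
 endfacet
 facet normal -0.070 0.065 0.995
  outer loop
   vertex 2.6 1.9 3.6
   vertex 0.3 2.5 3.4
   vertex 3.1 0.9 3.7
  endloop
 endfacet
 facet normal 0.056 0.503 0.863
  outer loop
   vertex 2.6 1.9 3.6
   vertex 1.2 3.6 2.7
   vertex 0.3 2.5 3.4
  endloop
 endfacet
 facet normal 0.887 0.425 -0.181
  outer loop
   vertex 2.6 1.9 3.6
   vertex 3.1 0.9 3.7
   vertex 2.4 1.0 0.5
  endloop
 endfacet
 facet normal 0.807 0.552 -0.212
  outer loop
   vertex 2.6 1.9 3.6
   vertex 2.4 1.0 0.5
   vertex 1.2 3.6 2.7
  endloop
 endfacet
 facet normal -0.348 -0.455 0.820
  outer loop
   vertex 2.0 0.3 2.9
   vertex 3.1 0.9 3.7
   vertex 0.3 2.5 3.4
  endloop
 endfacet
 facet normal 0.554 -0.820 -0.147
  outer loop
   vertex 2.0 0.3 2.9
   vertex 2.4 1.0 0.5
   vertex 3.1 0.9 3.7
  endloop
 endfacet
 facet normal -0.835 -0.539 -0.106
  outer loop
   vertex 1.6 0.8 1.8
   vertex 0.3 2.5 3.4
   vertex 0.9 2.1 0.7
  endloop
 endfacet
 facet normal -0.790 -0.613 0.009
  outer loop
   vertex 1.6 0.8 1.8
   vertex 2.0 0.3 2.9
   vertex 0.3 2.5 3.4
  endloop
 endfacet
 facet normal -0.565 -0.689 -0.454
  outer loop
   vertex 1.6 0.8 1.8
   vertex 0.9 2.1 0.7
   vertex 2.4 1.0 0.5
  endloop
 endfacet
 facet normal -0.279 -0.908 -0.311
  outer loop
   vertex 1.6 0.8 1.8
   vertex 2.4 1.0 0.5
   vertex 2.0 0.3 2.9
  endloop
 endfacet
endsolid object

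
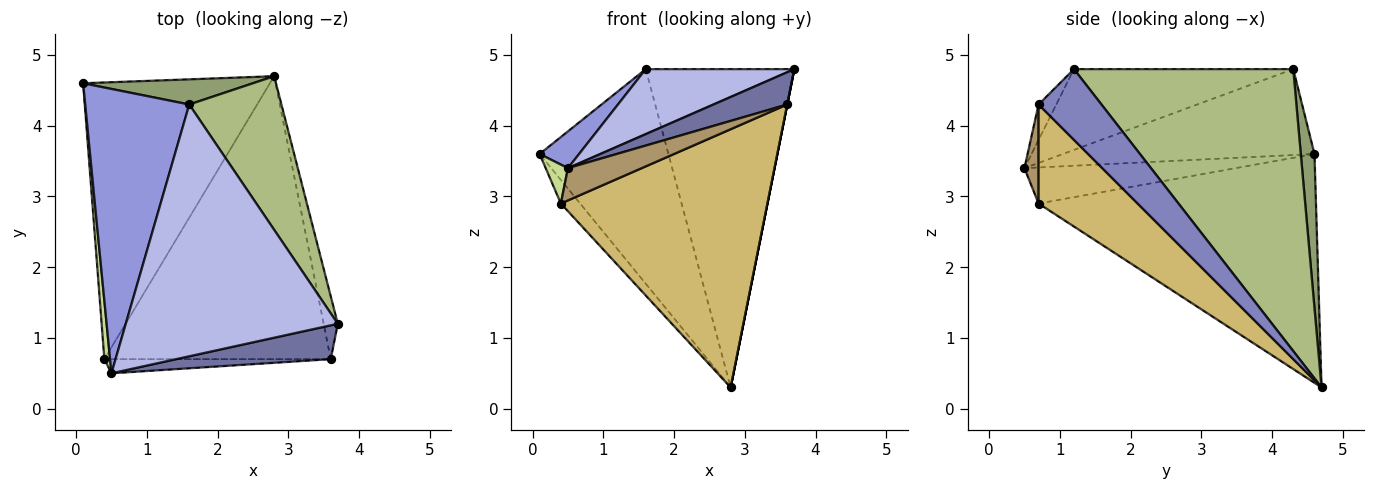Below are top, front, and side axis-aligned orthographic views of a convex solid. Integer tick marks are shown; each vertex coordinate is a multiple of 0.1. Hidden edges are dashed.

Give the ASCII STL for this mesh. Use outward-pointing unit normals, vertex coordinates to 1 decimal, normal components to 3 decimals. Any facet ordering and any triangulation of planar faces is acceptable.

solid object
 facet normal -0.163 -0.681 0.714
  outer loop
   vertex 3.6 0.7 4.3
   vertex 3.7 1.2 4.8
   vertex 0.5 0.5 3.4
  endloop
 endfacet
 facet normal 0.981 0.000 -0.196
  outer loop
   vertex 3.6 0.7 4.3
   vertex 2.8 4.7 0.3
   vertex 3.7 1.2 4.8
  endloop
 endfacet
 facet normal -0.634 -0.099 0.767
  outer loop
   vertex 1.6 4.3 4.8
   vertex 0.1 4.6 3.6
   vertex 0.5 0.5 3.4
  endloop
 endfacet
 facet normal -0.346 -0.234 0.908
  outer loop
   vertex 1.6 4.3 4.8
   vertex 0.5 0.5 3.4
   vertex 3.7 1.2 4.8
  endloop
 endfacet
 facet normal 0.105 0.988 0.116
  outer loop
   vertex 1.6 4.3 4.8
   vertex 2.8 4.7 0.3
   vertex 0.1 4.6 3.6
  endloop
 endfacet
 facet normal 0.799 0.541 0.261
  outer loop
   vertex 1.6 4.3 4.8
   vertex 3.7 1.2 4.8
   vertex 2.8 4.7 0.3
  endloop
 endfacet
 facet normal -0.982 -0.103 0.155
  outer loop
   vertex 0.4 0.7 2.9
   vertex 0.5 0.5 3.4
   vertex 0.1 4.6 3.6
  endloop
 endfacet
 facet normal -0.774 0.054 -0.631
  outer loop
   vertex 0.4 0.7 2.9
   vertex 0.1 4.6 3.6
   vertex 2.8 4.7 0.3
  endloop
 endfacet
 facet normal 0.173 -0.902 -0.395
  outer loop
   vertex 0.4 0.7 2.9
   vertex 3.6 0.7 4.3
   vertex 0.5 0.5 3.4
  endloop
 endfacet
 facet normal 0.308 -0.641 -0.703
  outer loop
   vertex 0.4 0.7 2.9
   vertex 2.8 4.7 0.3
   vertex 3.6 0.7 4.3
  endloop
 endfacet
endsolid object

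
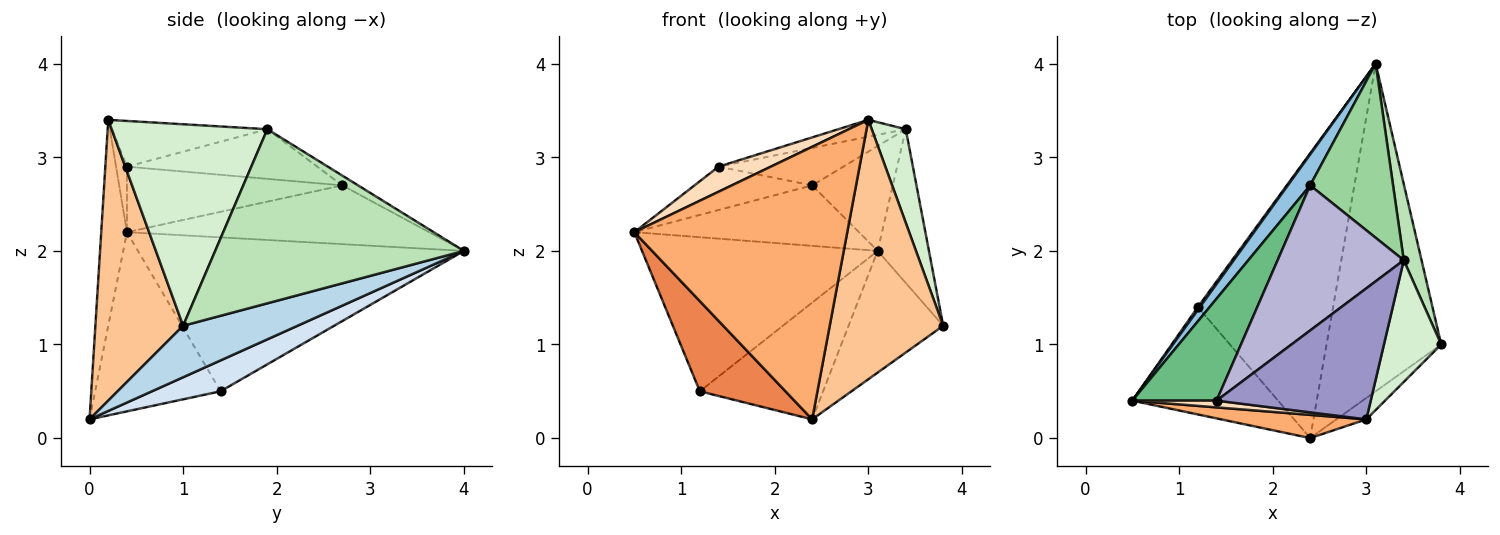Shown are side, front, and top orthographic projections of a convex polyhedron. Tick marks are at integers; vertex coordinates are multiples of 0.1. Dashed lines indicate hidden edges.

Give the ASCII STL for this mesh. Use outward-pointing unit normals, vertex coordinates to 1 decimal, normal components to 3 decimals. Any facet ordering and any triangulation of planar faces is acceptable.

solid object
 facet normal -0.810 0.586 0.011
  outer loop
   vertex 1.2 1.4 0.5
   vertex 0.5 0.4 2.2
   vertex 3.1 4.0 2.0
  endloop
 endfacet
 facet normal -0.768 0.571 0.292
  outer loop
   vertex 2.4 2.7 2.7
   vertex 3.1 4.0 2.0
   vertex 0.5 0.4 2.2
  endloop
 endfacet
 facet normal 0.388 0.321 -0.864
  outer loop
   vertex 2.4 0.0 0.2
   vertex 3.1 4.0 2.0
   vertex 3.8 1.0 1.2
  endloop
 endfacet
 facet normal 0.207 0.371 -0.905
  outer loop
   vertex 2.4 0.0 0.2
   vertex 1.2 1.4 0.5
   vertex 3.1 4.0 2.0
  endloop
 endfacet
 facet normal -0.686 -0.468 -0.558
  outer loop
   vertex 2.4 0.0 0.2
   vertex 0.5 0.4 2.2
   vertex 1.2 1.4 0.5
  endloop
 endfacet
 facet normal -0.120 -0.989 0.084
  outer loop
   vertex 2.4 0.0 0.2
   vertex 3.0 0.2 3.4
   vertex 0.5 0.4 2.2
  endloop
 endfacet
 facet normal 0.610 -0.789 -0.065
  outer loop
   vertex 2.4 0.0 0.2
   vertex 3.8 1.0 1.2
   vertex 3.0 0.2 3.4
  endloop
 endfacet
 facet normal -0.198 -0.947 0.254
  outer loop
   vertex 1.4 0.4 2.9
   vertex 0.5 0.4 2.2
   vertex 3.0 0.2 3.4
  endloop
 endfacet
 facet normal -0.582 0.318 0.748
  outer loop
   vertex 1.4 0.4 2.9
   vertex 2.4 2.7 2.7
   vertex 0.5 0.4 2.2
  endloop
 endfacet
 facet normal -0.101 0.513 0.852
  outer loop
   vertex 3.4 1.9 3.3
   vertex 3.1 4.0 2.0
   vertex 2.4 2.7 2.7
  endloop
 endfacet
 facet normal 0.975 0.201 0.100
  outer loop
   vertex 3.4 1.9 3.3
   vertex 3.8 1.0 1.2
   vertex 3.1 4.0 2.0
  endloop
 endfacet
 facet normal 0.941 -0.206 0.267
  outer loop
   vertex 3.4 1.9 3.3
   vertex 3.0 0.2 3.4
   vertex 3.8 1.0 1.2
  endloop
 endfacet
 facet normal -0.282 0.122 0.952
  outer loop
   vertex 3.4 1.9 3.3
   vertex 1.4 0.4 2.9
   vertex 3.0 0.2 3.4
  endloop
 endfacet
 facet normal -0.356 0.233 0.905
  outer loop
   vertex 3.4 1.9 3.3
   vertex 2.4 2.7 2.7
   vertex 1.4 0.4 2.9
  endloop
 endfacet
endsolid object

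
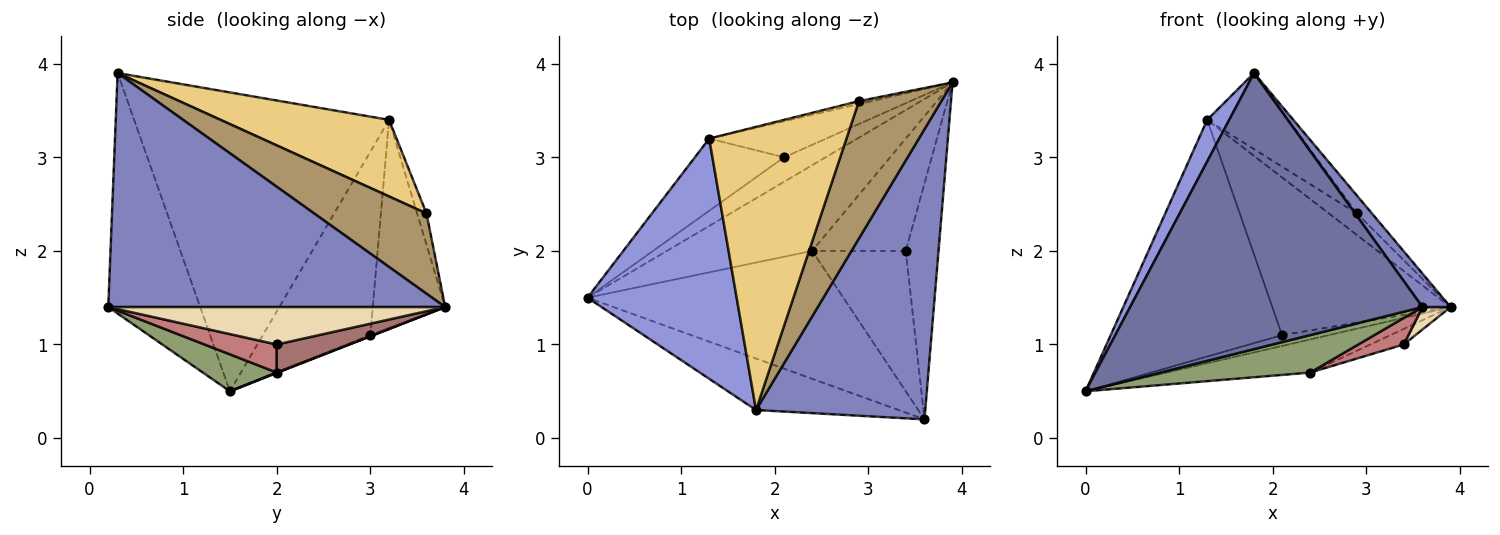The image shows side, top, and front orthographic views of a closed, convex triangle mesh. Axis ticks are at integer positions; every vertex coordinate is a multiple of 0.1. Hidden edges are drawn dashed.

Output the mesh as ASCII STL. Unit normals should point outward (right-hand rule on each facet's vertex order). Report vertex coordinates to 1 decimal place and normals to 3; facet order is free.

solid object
 facet normal -0.295 -0.939 -0.175
  outer loop
   vertex 1.8 0.3 3.9
   vertex 0.0 1.5 0.5
   vertex 3.6 0.2 1.4
  endloop
 endfacet
 facet normal 0.808 -0.067 0.585
  outer loop
   vertex 1.8 0.3 3.9
   vertex 3.6 0.2 1.4
   vertex 3.9 3.8 1.4
  endloop
 endfacet
 facet normal -0.892 -0.077 0.445
  outer loop
   vertex 1.3 3.2 3.4
   vertex 0.0 1.5 0.5
   vertex 1.8 0.3 3.9
  endloop
 endfacet
 facet normal 0.003 0.361 -0.933
  outer loop
   vertex 2.4 2.0 0.7
   vertex 0.0 1.5 0.5
   vertex 3.9 3.8 1.4
  endloop
 endfacet
 facet normal 0.137 -0.278 -0.951
  outer loop
   vertex 2.4 2.0 0.7
   vertex 3.6 0.2 1.4
   vertex 0.0 1.5 0.5
  endloop
 endfacet
 facet normal -0.027 0.403 -0.915
  outer loop
   vertex 2.1 3.0 1.1
   vertex 3.9 3.8 1.4
   vertex 0.0 1.5 0.5
  endloop
 endfacet
 facet normal -0.514 0.820 -0.250
  outer loop
   vertex 2.1 3.0 1.1
   vertex 0.0 1.5 0.5
   vertex 1.3 3.2 3.4
  endloop
 endfacet
 facet normal -0.368 0.906 -0.207
  outer loop
   vertex 2.1 3.0 1.1
   vertex 1.3 3.2 3.4
   vertex 3.9 3.8 1.4
  endloop
 endfacet
 facet normal 0.695 0.093 0.713
  outer loop
   vertex 2.9 3.6 2.4
   vertex 1.8 0.3 3.9
   vertex 3.9 3.8 1.4
  endloop
 endfacet
 facet normal -0.314 0.941 -0.125
  outer loop
   vertex 2.9 3.6 2.4
   vertex 3.9 3.8 1.4
   vertex 1.3 3.2 3.4
  endloop
 endfacet
 facet normal 0.474 0.228 0.850
  outer loop
   vertex 2.9 3.6 2.4
   vertex 1.3 3.2 3.4
   vertex 1.8 0.3 3.9
  endloop
 endfacet
 facet normal 0.751 -0.063 -0.657
  outer loop
   vertex 3.4 2.0 1.0
   vertex 3.9 3.8 1.4
   vertex 3.6 0.2 1.4
  endloop
 endfacet
 facet normal 0.285 0.132 -0.949
  outer loop
   vertex 3.4 2.0 1.0
   vertex 2.4 2.0 0.7
   vertex 3.9 3.8 1.4
  endloop
 endfacet
 facet normal 0.283 -0.178 -0.943
  outer loop
   vertex 3.4 2.0 1.0
   vertex 3.6 0.2 1.4
   vertex 2.4 2.0 0.7
  endloop
 endfacet
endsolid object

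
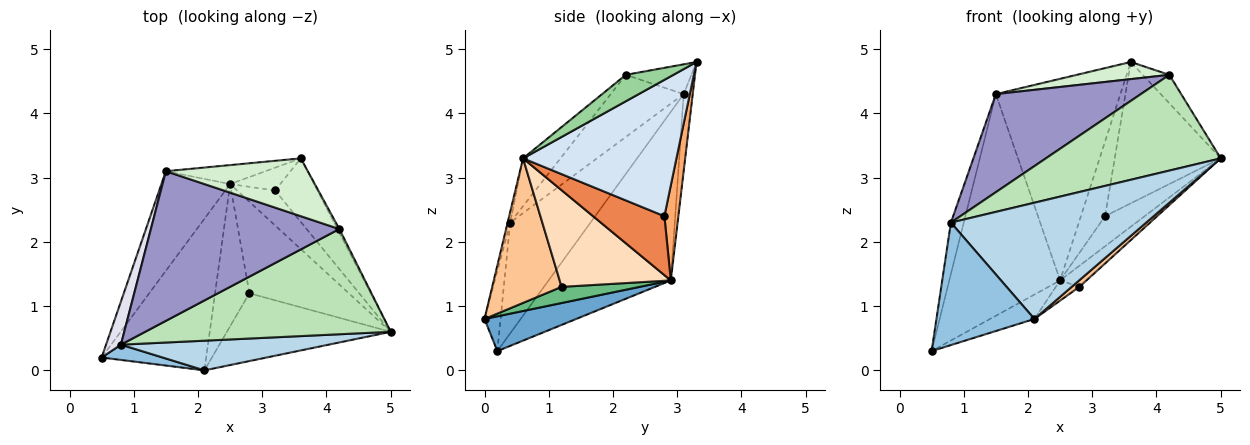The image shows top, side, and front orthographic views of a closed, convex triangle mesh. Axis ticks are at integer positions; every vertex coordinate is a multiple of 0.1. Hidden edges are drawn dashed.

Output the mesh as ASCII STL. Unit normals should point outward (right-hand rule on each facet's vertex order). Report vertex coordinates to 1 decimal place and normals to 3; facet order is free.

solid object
 facet normal 0.312 0.151 -0.938
  outer loop
   vertex 2.5 2.9 1.4
   vertex 2.1 0.0 0.8
   vertex 0.5 0.2 0.3
  endloop
 endfacet
 facet normal -0.161 -0.979 0.122
  outer loop
   vertex 0.8 0.4 2.3
   vertex 0.5 0.2 0.3
   vertex 2.1 0.0 0.8
  endloop
 endfacet
 facet normal -0.013 -0.969 0.247
  outer loop
   vertex 0.8 0.4 2.3
   vertex 2.1 0.0 0.8
   vertex 5.0 0.6 3.3
  endloop
 endfacet
 facet normal 0.797 0.551 -0.248
  outer loop
   vertex 3.2 2.8 2.4
   vertex 3.6 3.3 4.8
   vertex 5.0 0.6 3.3
  endloop
 endfacet
 facet normal 0.762 0.422 -0.491
  outer loop
   vertex 3.2 2.8 2.4
   vertex 5.0 0.6 3.3
   vertex 2.5 2.9 1.4
  endloop
 endfacet
 facet normal 0.484 0.837 -0.255
  outer loop
   vertex 3.2 2.8 2.4
   vertex 2.5 2.9 1.4
   vertex 3.6 3.3 4.8
  endloop
 endfacet
 facet normal 0.660 -0.073 -0.748
  outer loop
   vertex 2.8 1.2 1.3
   vertex 5.0 0.6 3.3
   vertex 2.1 0.0 0.8
  endloop
 endfacet
 facet normal 0.688 0.163 -0.708
  outer loop
   vertex 2.8 1.2 1.3
   vertex 2.5 2.9 1.4
   vertex 5.0 0.6 3.3
  endloop
 endfacet
 facet normal 0.423 0.127 -0.897
  outer loop
   vertex 2.8 1.2 1.3
   vertex 2.1 0.0 0.8
   vertex 2.5 2.9 1.4
  endloop
 endfacet
 facet normal 0.871 0.487 -0.063
  outer loop
   vertex 4.2 2.2 4.6
   vertex 5.0 0.6 3.3
   vertex 3.6 3.3 4.8
  endloop
 endfacet
 facet normal -0.143 -0.666 0.732
  outer loop
   vertex 4.2 2.2 4.6
   vertex 0.8 0.4 2.3
   vertex 5.0 0.6 3.3
  endloop
 endfacet
 facet normal -0.197 -0.279 0.940
  outer loop
   vertex 1.5 3.1 4.3
   vertex 4.2 2.2 4.6
   vertex 3.6 3.3 4.8
  endloop
 endfacet
 facet normal -0.266 -0.528 0.806
  outer loop
   vertex 1.5 3.1 4.3
   vertex 0.8 0.4 2.3
   vertex 4.2 2.2 4.6
  endloop
 endfacet
 facet normal -0.072 0.993 -0.093
  outer loop
   vertex 1.5 3.1 4.3
   vertex 3.6 3.3 4.8
   vertex 2.5 2.9 1.4
  endloop
 endfacet
 facet normal -0.709 0.643 -0.289
  outer loop
   vertex 1.5 3.1 4.3
   vertex 2.5 2.9 1.4
   vertex 0.5 0.2 0.3
  endloop
 endfacet
 facet normal -0.979 0.157 0.131
  outer loop
   vertex 1.5 3.1 4.3
   vertex 0.5 0.2 0.3
   vertex 0.8 0.4 2.3
  endloop
 endfacet
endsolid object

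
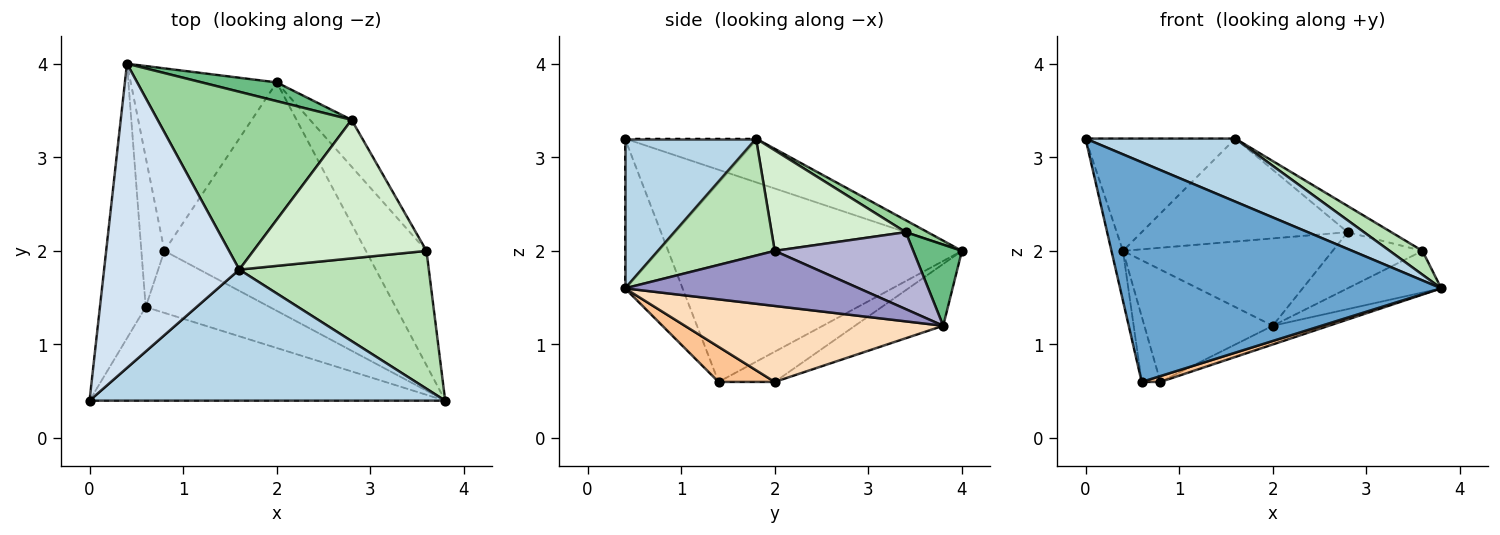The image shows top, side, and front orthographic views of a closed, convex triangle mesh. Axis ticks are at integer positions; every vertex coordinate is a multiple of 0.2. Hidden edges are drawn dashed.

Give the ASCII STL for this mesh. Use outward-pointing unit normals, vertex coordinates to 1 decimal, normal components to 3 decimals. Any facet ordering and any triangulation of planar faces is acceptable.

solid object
 facet normal -0.163 -0.908 -0.387
  outer loop
   vertex 0.6 1.4 0.6
   vertex 3.8 0.4 1.6
   vertex 0.0 0.4 3.2
  endloop
 endfacet
 facet normal -0.977 0.038 -0.211
  outer loop
   vertex 0.6 1.4 0.6
   vertex 0.0 0.4 3.2
   vertex 0.4 4.0 2.0
  endloop
 endfacet
 facet normal 0.355 -0.405 0.842
  outer loop
   vertex 1.6 1.8 3.2
   vertex 0.0 0.4 3.2
   vertex 3.8 0.4 1.6
  endloop
 endfacet
 facet normal -0.290 0.331 0.898
  outer loop
   vertex 1.6 1.8 3.2
   vertex 0.4 4.0 2.0
   vertex 0.0 0.4 3.2
  endloop
 endfacet
 facet normal -0.769 0.256 -0.586
  outer loop
   vertex 0.8 2.0 0.6
   vertex 0.6 1.4 0.6
   vertex 0.4 4.0 2.0
  endloop
 endfacet
 facet normal -0.339 0.493 -0.801
  outer loop
   vertex 0.8 2.0 0.6
   vertex 0.4 4.0 2.0
   vertex 2.0 3.8 1.2
  endloop
 endfacet
 facet normal 0.271 -0.090 -0.958
  outer loop
   vertex 0.8 2.0 0.6
   vertex 3.8 0.4 1.6
   vertex 0.6 1.4 0.6
  endloop
 endfacet
 facet normal 0.352 0.076 -0.933
  outer loop
   vertex 0.8 2.0 0.6
   vertex 2.0 3.8 1.2
   vertex 3.8 0.4 1.6
  endloop
 endfacet
 facet normal 0.221 0.954 0.204
  outer loop
   vertex 2.8 3.4 2.2
   vertex 2.0 3.8 1.2
   vertex 0.4 4.0 2.0
  endloop
 endfacet
 facet normal 0.053 0.500 0.864
  outer loop
   vertex 2.8 3.4 2.2
   vertex 0.4 4.0 2.0
   vertex 1.6 1.8 3.2
  endloop
 endfacet
 facet normal 0.520 -0.146 0.842
  outer loop
   vertex 3.6 2.0 2.0
   vertex 1.6 1.8 3.2
   vertex 3.8 0.4 1.6
  endloop
 endfacet
 facet normal 0.496 0.161 0.853
  outer loop
   vertex 3.6 2.0 2.0
   vertex 2.8 3.4 2.2
   vertex 1.6 1.8 3.2
  endloop
 endfacet
 facet normal 0.650 0.260 -0.715
  outer loop
   vertex 3.6 2.0 2.0
   vertex 3.8 0.4 1.6
   vertex 2.0 3.8 1.2
  endloop
 endfacet
 facet normal 0.764 0.496 -0.413
  outer loop
   vertex 3.6 2.0 2.0
   vertex 2.0 3.8 1.2
   vertex 2.8 3.4 2.2
  endloop
 endfacet
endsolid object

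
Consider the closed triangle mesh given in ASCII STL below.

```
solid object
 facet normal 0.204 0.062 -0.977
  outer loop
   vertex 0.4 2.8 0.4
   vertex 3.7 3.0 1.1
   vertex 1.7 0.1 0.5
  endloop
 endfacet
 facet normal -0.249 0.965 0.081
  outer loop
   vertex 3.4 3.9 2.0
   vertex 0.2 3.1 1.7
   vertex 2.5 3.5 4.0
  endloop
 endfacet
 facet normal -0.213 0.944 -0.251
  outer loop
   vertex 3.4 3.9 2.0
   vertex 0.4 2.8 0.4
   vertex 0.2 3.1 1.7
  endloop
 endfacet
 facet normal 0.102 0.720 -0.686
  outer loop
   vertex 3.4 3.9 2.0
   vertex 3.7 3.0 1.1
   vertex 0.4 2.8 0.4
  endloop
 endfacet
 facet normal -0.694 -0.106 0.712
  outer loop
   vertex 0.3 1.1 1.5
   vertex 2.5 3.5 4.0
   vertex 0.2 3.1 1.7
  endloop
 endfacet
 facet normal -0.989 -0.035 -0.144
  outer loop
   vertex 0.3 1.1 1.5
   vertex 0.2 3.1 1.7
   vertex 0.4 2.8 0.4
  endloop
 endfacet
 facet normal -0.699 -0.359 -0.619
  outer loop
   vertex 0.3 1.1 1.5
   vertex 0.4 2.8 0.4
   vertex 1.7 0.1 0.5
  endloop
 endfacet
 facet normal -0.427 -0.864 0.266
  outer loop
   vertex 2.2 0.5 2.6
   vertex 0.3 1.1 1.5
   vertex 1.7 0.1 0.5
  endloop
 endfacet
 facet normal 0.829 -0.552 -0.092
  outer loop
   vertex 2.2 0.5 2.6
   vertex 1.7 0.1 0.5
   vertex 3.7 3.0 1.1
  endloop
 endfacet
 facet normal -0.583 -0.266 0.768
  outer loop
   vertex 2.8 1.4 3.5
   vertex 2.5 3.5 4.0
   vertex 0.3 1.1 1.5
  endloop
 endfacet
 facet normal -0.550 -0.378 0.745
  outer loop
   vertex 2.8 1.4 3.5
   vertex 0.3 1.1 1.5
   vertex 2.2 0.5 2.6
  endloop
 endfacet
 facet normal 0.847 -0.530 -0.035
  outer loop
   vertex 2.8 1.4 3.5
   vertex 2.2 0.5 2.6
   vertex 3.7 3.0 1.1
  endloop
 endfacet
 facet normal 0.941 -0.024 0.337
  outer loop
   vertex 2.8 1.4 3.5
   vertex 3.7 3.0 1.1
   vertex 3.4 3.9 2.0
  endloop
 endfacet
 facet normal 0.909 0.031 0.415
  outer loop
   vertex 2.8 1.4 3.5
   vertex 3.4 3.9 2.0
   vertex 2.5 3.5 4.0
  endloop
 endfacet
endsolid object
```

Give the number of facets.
14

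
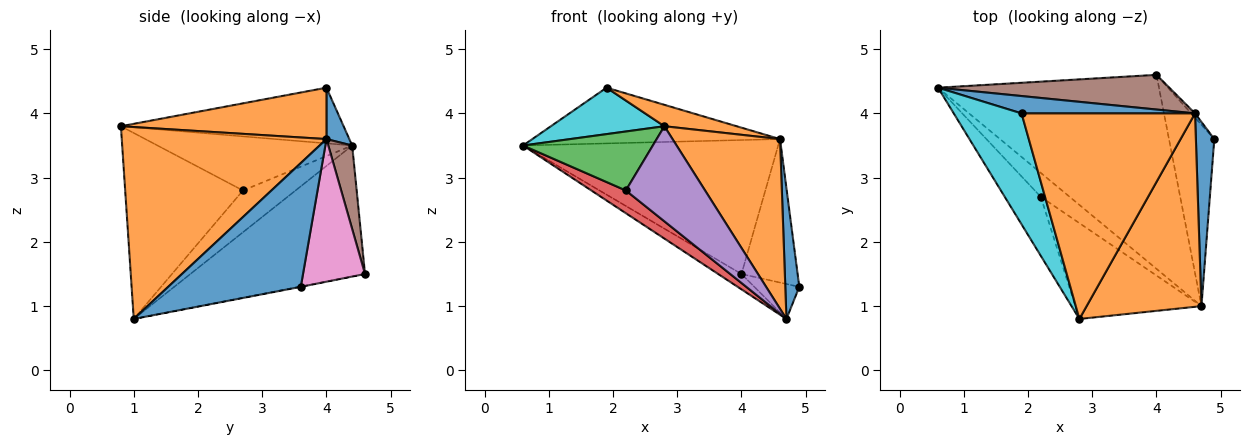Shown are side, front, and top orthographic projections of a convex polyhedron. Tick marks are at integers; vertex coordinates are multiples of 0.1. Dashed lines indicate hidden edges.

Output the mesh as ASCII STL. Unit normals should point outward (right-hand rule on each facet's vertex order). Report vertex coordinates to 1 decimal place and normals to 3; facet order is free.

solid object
 facet normal 0.984 -0.104 0.146
  outer loop
   vertex 4.6 4.0 3.6
   vertex 4.7 1.0 0.8
   vertex 4.9 3.6 1.3
  endloop
 endfacet
 facet normal 0.782 -0.411 0.468
  outer loop
   vertex 4.6 4.0 3.6
   vertex 2.8 0.8 3.8
   vertex 4.7 1.0 0.8
  endloop
 endfacet
 facet normal -0.728 -0.485 -0.485
  outer loop
   vertex 2.2 2.7 2.8
   vertex 2.8 0.8 3.8
   vertex 0.6 4.4 3.5
  endloop
 endfacet
 facet normal -0.724 -0.475 -0.501
  outer loop
   vertex 2.2 2.7 2.8
   vertex 0.6 4.4 3.5
   vertex 4.7 1.0 0.8
  endloop
 endfacet
 facet normal -0.723 -0.486 -0.490
  outer loop
   vertex 2.2 2.7 2.8
   vertex 4.7 1.0 0.8
   vertex 2.8 0.8 3.8
  endloop
 endfacet
 facet normal 0.090 0.964 0.250
  outer loop
   vertex 4.0 4.6 1.5
   vertex 0.6 4.4 3.5
   vertex 4.6 4.0 3.6
  endloop
 endfacet
 facet normal 0.741 0.671 -0.020
  outer loop
   vertex 4.0 4.6 1.5
   vertex 4.6 4.0 3.6
   vertex 4.9 3.6 1.3
  endloop
 endfacet
 facet normal -0.509 0.068 -0.858
  outer loop
   vertex 4.0 4.6 1.5
   vertex 4.7 1.0 0.8
   vertex 0.6 4.4 3.5
  endloop
 endfacet
 facet normal -0.008 0.189 -0.982
  outer loop
   vertex 4.0 4.6 1.5
   vertex 4.9 3.6 1.3
   vertex 4.7 1.0 0.8
  endloop
 endfacet
 facet normal -0.604 -0.308 0.735
  outer loop
   vertex 1.9 4.0 4.4
   vertex 0.6 4.4 3.5
   vertex 2.8 0.8 3.8
  endloop
 endfacet
 facet normal 0.088 0.951 0.296
  outer loop
   vertex 1.9 4.0 4.4
   vertex 4.6 4.0 3.6
   vertex 0.6 4.4 3.5
  endloop
 endfacet
 facet normal 0.283 -0.099 0.954
  outer loop
   vertex 1.9 4.0 4.4
   vertex 2.8 0.8 3.8
   vertex 4.6 4.0 3.6
  endloop
 endfacet
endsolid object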